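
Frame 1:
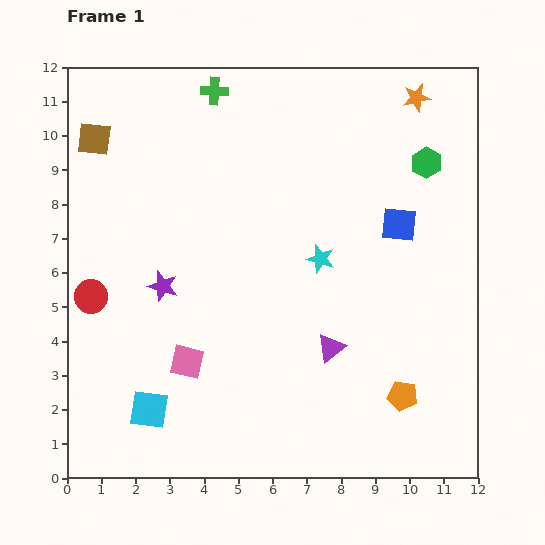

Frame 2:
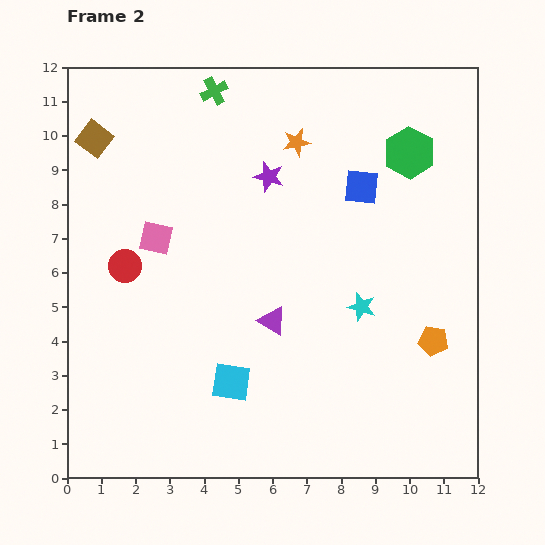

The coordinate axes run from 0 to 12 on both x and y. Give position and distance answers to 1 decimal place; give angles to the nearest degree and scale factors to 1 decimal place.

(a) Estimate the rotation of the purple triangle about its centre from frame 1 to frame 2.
52° counter-clockwise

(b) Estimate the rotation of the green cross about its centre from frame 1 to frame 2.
30° counter-clockwise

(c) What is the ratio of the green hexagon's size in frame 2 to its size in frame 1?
1.7×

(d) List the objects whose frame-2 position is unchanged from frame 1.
the green cross, the brown square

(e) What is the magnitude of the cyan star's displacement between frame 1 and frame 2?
1.8

The cyan star moved from (7.4, 6.4) to (8.6, 5.0), a distance of √(1.2² + 1.4²) ≈ 1.8.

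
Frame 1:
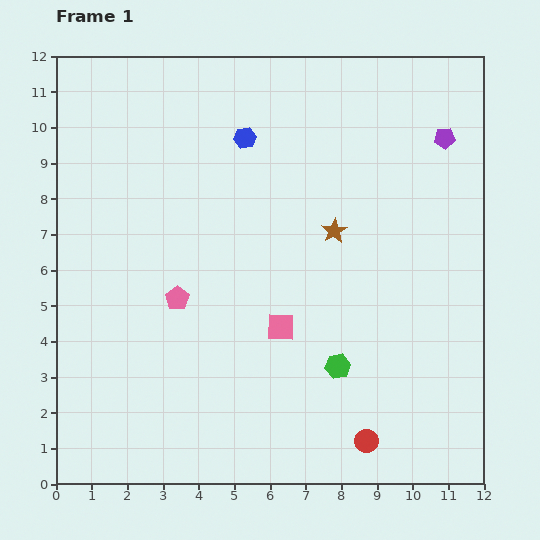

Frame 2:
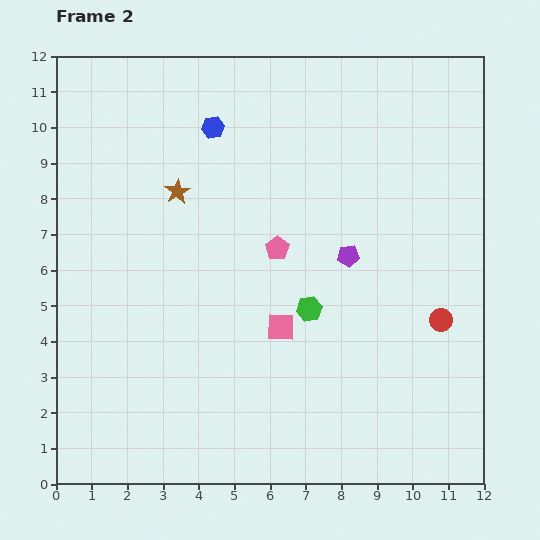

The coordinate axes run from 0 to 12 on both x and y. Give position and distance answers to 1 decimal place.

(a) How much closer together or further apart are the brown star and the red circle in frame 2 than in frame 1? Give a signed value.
+2.2

Distance in frame 1: 6.0. Distance in frame 2: 8.2.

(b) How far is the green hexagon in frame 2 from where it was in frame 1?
1.8

The green hexagon moved from (7.9, 3.3) to (7.1, 4.9), a distance of √(0.8² + 1.6²) ≈ 1.8.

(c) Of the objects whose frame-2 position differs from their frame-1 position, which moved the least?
the blue hexagon

(moved 0.9)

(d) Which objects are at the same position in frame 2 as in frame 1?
the pink square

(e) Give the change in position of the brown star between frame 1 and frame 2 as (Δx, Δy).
(-4.4, 1.1)

The brown star was at (7.8, 7.1) in frame 1 and (3.4, 8.2) in frame 2.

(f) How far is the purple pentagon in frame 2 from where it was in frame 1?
4.3

The purple pentagon moved from (10.9, 9.7) to (8.2, 6.4), a distance of √(2.7² + 3.3²) ≈ 4.3.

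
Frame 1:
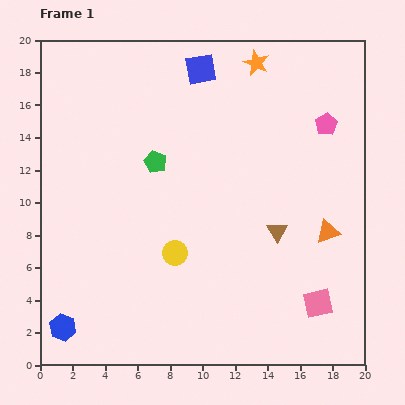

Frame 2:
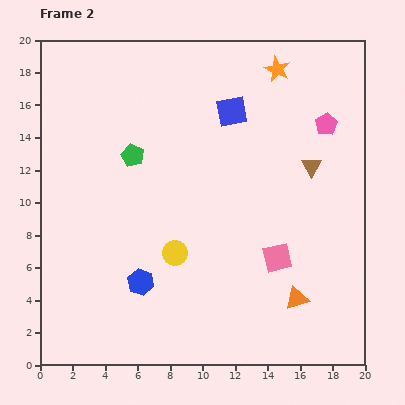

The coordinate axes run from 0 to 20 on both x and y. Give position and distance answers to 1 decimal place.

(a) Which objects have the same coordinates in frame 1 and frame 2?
the yellow circle, the pink pentagon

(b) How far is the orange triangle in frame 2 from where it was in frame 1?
4.5

The orange triangle moved from (17.7, 8.2) to (15.8, 4.1), a distance of √(1.9² + 4.1²) ≈ 4.5.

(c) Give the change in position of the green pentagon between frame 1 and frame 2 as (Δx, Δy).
(-1.4, 0.4)

The green pentagon was at (7.1, 12.5) in frame 1 and (5.7, 12.9) in frame 2.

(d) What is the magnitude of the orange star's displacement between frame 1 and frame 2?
1.4

The orange star moved from (13.3, 18.6) to (14.6, 18.2), a distance of √(1.3² + 0.4²) ≈ 1.4.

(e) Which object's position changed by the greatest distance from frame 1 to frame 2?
the blue hexagon

(moved 5.6; next 4.5)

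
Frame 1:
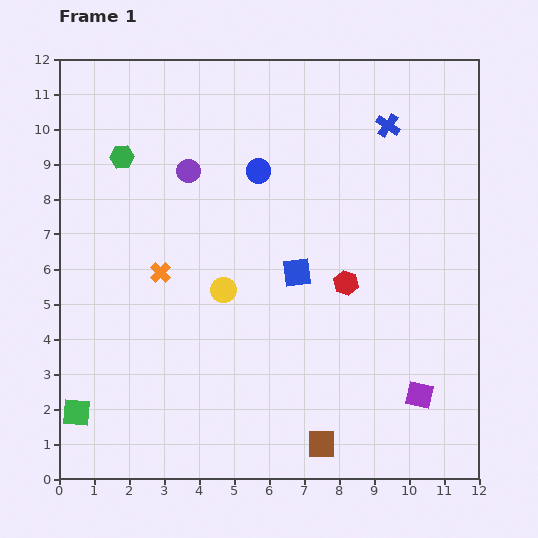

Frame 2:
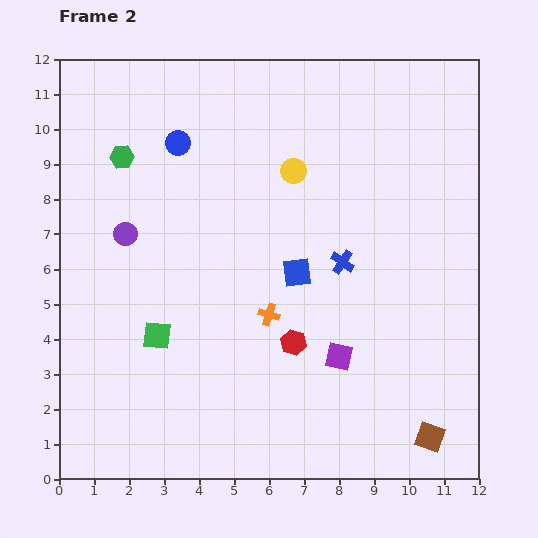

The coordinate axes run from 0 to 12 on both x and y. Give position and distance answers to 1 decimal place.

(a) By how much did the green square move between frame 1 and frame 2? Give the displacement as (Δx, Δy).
(2.3, 2.2)

The green square was at (0.5, 1.9) in frame 1 and (2.8, 4.1) in frame 2.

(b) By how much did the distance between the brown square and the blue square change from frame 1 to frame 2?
+1.1

Distance in frame 1: 4.9. Distance in frame 2: 6.0.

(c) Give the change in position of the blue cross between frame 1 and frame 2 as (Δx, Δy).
(-1.3, -3.9)

The blue cross was at (9.4, 10.1) in frame 1 and (8.1, 6.2) in frame 2.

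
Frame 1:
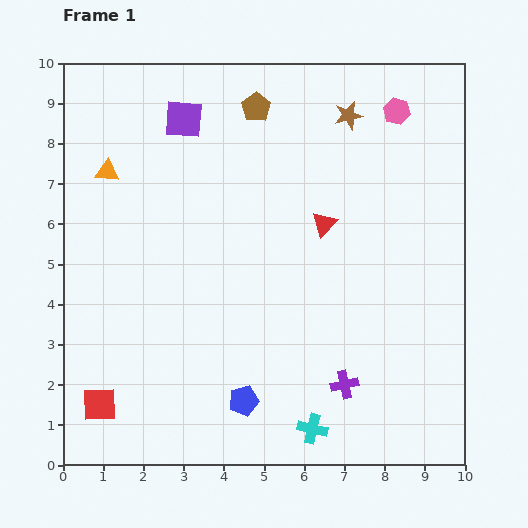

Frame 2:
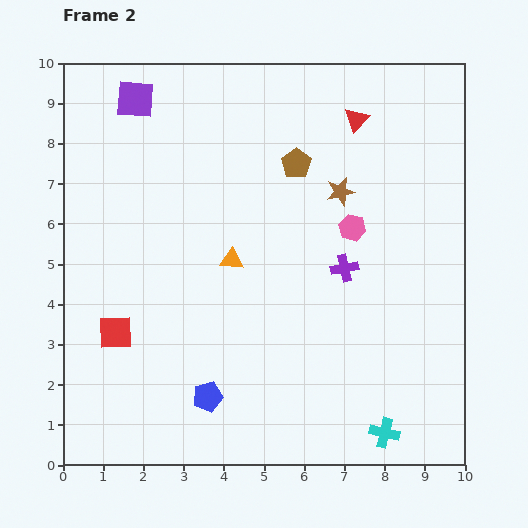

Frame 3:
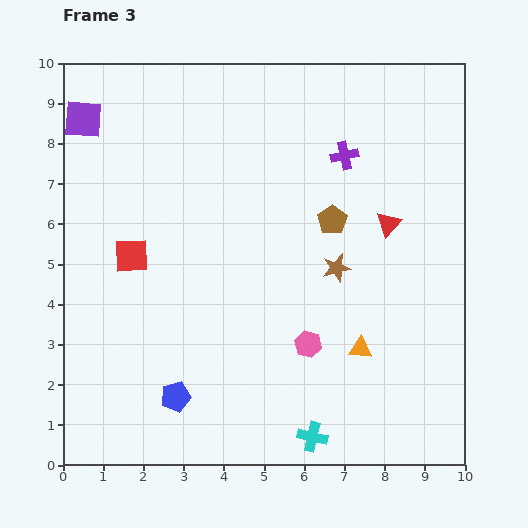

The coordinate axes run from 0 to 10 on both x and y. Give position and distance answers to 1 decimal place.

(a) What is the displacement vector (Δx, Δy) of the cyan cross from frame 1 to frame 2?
(1.8, -0.1)

The cyan cross was at (6.2, 0.9) in frame 1 and (8.0, 0.8) in frame 2.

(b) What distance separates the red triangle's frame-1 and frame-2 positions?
2.7

The red triangle moved from (6.5, 6.0) to (7.3, 8.6), a distance of √(0.8² + 2.6²) ≈ 2.7.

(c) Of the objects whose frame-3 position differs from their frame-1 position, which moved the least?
the cyan cross

(moved 0.2)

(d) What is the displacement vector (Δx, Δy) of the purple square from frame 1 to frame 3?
(-2.5, 0.0)

The purple square was at (3.0, 8.6) in frame 1 and (0.5, 8.6) in frame 3.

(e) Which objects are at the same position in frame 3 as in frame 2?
none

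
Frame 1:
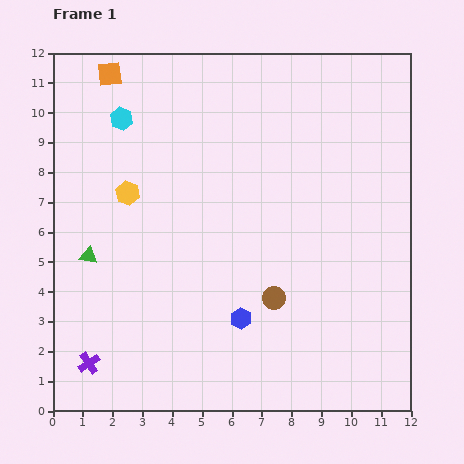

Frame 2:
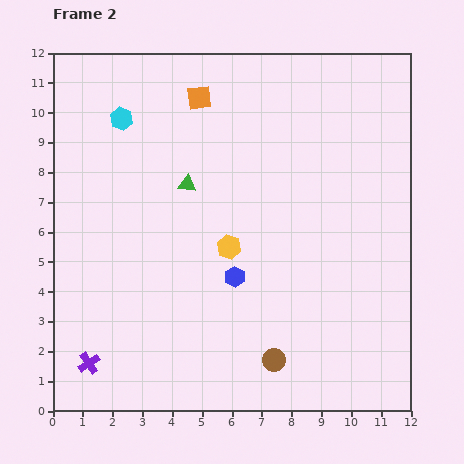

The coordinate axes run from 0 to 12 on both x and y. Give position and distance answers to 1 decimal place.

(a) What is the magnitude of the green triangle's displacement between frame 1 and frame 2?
4.1

The green triangle moved from (1.2, 5.2) to (4.5, 7.6), a distance of √(3.3² + 2.4²) ≈ 4.1.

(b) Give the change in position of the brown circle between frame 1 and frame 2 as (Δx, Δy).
(0.0, -2.1)

The brown circle was at (7.4, 3.8) in frame 1 and (7.4, 1.7) in frame 2.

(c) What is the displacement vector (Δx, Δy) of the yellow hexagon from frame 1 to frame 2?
(3.4, -1.8)

The yellow hexagon was at (2.5, 7.3) in frame 1 and (5.9, 5.5) in frame 2.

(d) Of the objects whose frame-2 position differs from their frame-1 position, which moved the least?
the blue hexagon

(moved 1.4)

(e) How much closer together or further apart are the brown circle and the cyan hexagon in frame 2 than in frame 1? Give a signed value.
+1.7

Distance in frame 1: 7.9. Distance in frame 2: 9.6.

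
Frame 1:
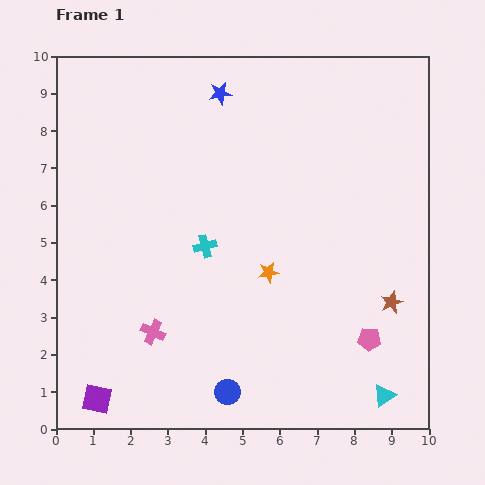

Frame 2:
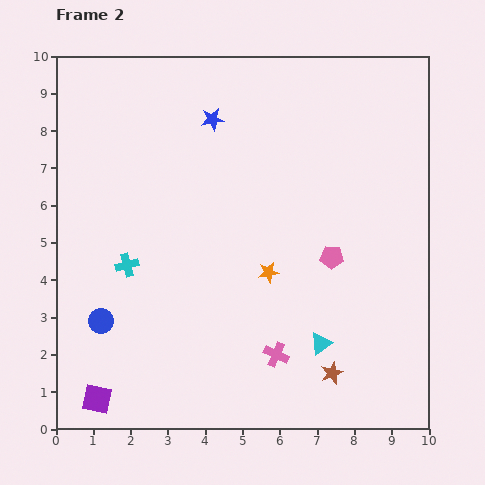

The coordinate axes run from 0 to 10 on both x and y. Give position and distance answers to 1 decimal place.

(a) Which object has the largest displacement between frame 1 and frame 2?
the blue circle

(moved 3.9; next 3.4)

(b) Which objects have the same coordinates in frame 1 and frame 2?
the orange star, the purple square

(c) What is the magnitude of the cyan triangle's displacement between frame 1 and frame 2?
2.2

The cyan triangle moved from (8.8, 0.9) to (7.1, 2.3), a distance of √(1.7² + 1.4²) ≈ 2.2.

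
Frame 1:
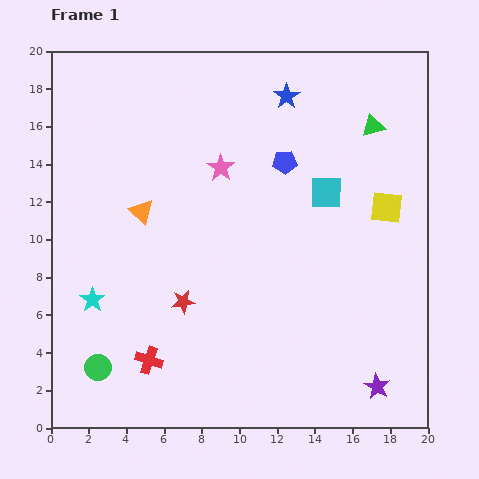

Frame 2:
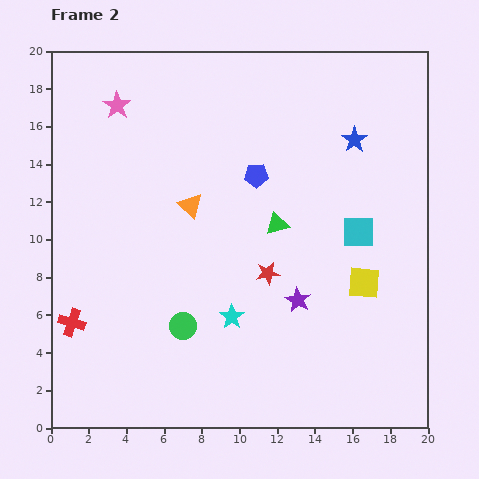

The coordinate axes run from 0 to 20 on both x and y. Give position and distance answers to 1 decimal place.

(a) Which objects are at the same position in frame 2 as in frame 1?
none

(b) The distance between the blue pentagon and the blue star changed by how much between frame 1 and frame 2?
+2.0

Distance in frame 1: 3.5. Distance in frame 2: 5.5.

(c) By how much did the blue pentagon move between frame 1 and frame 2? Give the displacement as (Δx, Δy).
(-1.5, -0.7)

The blue pentagon was at (12.4, 14.1) in frame 1 and (10.9, 13.4) in frame 2.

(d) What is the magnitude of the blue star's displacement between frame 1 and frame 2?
4.3

The blue star moved from (12.5, 17.6) to (16.1, 15.3), a distance of √(3.6² + 2.3²) ≈ 4.3.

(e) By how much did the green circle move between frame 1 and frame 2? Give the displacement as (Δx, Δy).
(4.5, 2.2)

The green circle was at (2.5, 3.2) in frame 1 and (7.0, 5.4) in frame 2.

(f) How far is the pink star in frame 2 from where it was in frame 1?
6.4

The pink star moved from (9.0, 13.8) to (3.5, 17.1), a distance of √(5.5² + 3.3²) ≈ 6.4.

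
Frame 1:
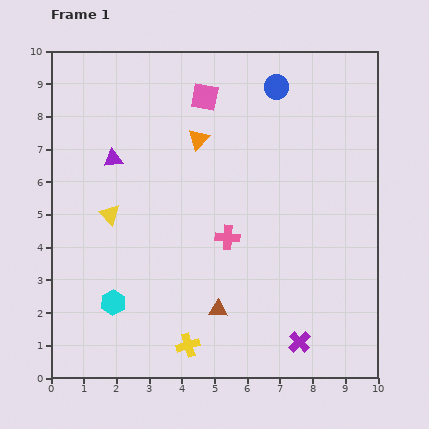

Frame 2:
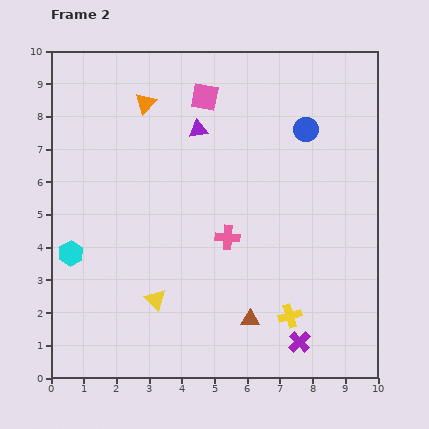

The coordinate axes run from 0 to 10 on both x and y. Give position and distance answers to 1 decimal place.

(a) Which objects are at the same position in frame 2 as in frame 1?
the purple cross, the pink cross, the pink square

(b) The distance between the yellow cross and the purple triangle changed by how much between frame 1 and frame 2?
+0.3

Distance in frame 1: 6.1. Distance in frame 2: 6.4.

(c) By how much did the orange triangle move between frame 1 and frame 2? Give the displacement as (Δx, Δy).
(-1.6, 1.1)

The orange triangle was at (4.5, 7.3) in frame 1 and (2.9, 8.4) in frame 2.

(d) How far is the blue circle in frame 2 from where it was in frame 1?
1.6

The blue circle moved from (6.9, 8.9) to (7.8, 7.6), a distance of √(0.9² + 1.3²) ≈ 1.6.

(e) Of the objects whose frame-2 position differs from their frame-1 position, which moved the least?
the brown triangle

(moved 1.0)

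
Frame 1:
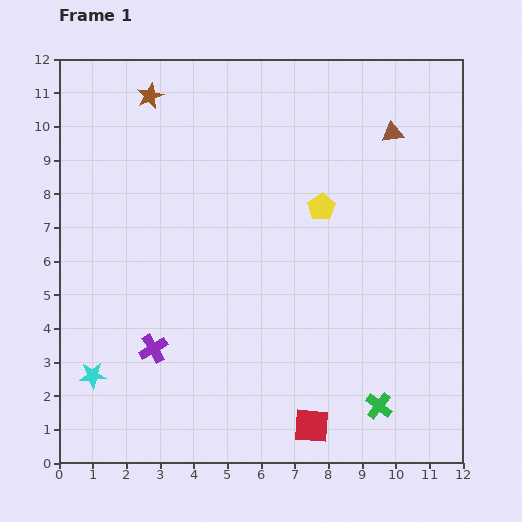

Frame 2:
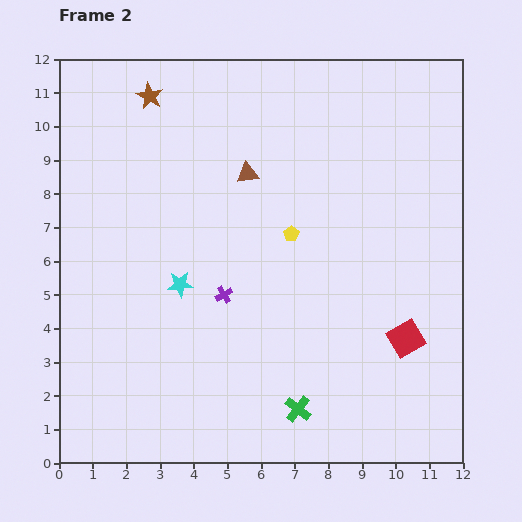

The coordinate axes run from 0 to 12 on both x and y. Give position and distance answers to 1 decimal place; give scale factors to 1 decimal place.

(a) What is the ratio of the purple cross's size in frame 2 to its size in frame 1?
0.6×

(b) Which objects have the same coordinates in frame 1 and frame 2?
the brown star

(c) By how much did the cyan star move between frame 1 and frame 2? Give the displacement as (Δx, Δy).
(2.6, 2.7)

The cyan star was at (1.0, 2.6) in frame 1 and (3.6, 5.3) in frame 2.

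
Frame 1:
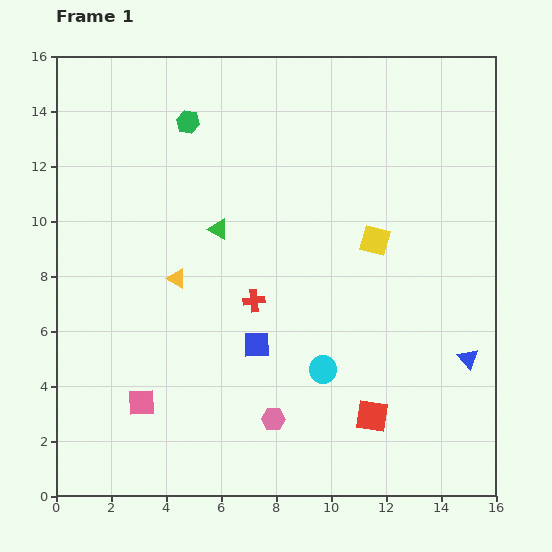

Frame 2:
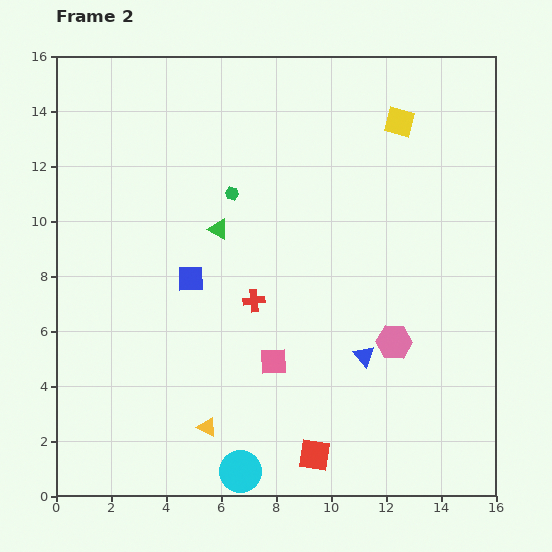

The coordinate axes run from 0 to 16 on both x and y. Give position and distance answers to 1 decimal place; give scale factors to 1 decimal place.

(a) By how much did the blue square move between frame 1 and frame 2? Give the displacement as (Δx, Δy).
(-2.4, 2.4)

The blue square was at (7.3, 5.5) in frame 1 and (4.9, 7.9) in frame 2.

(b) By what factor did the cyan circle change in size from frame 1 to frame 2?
1.5×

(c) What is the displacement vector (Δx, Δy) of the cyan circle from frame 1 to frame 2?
(-3.0, -3.7)

The cyan circle was at (9.7, 4.6) in frame 1 and (6.7, 0.9) in frame 2.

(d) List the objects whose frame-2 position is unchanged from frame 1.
the red cross, the green triangle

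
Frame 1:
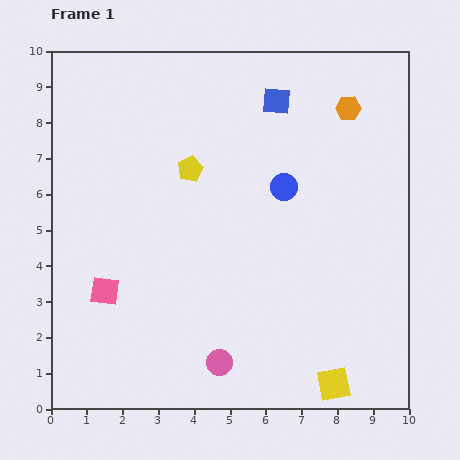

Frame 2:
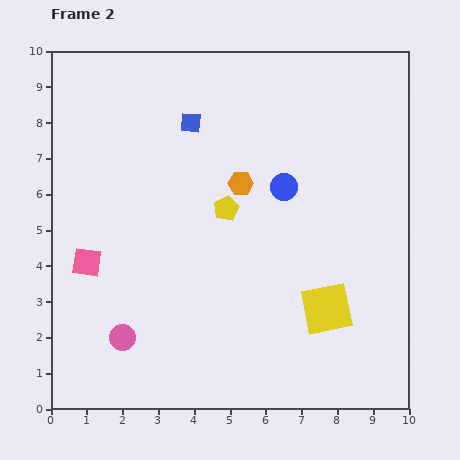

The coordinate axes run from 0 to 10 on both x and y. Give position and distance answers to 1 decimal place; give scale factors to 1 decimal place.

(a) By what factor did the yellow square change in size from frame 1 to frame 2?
1.5×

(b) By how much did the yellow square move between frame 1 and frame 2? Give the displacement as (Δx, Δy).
(-0.2, 2.1)

The yellow square was at (7.9, 0.7) in frame 1 and (7.7, 2.8) in frame 2.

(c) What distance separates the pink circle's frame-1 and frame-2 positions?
2.8

The pink circle moved from (4.7, 1.3) to (2.0, 2.0), a distance of √(2.7² + 0.7²) ≈ 2.8.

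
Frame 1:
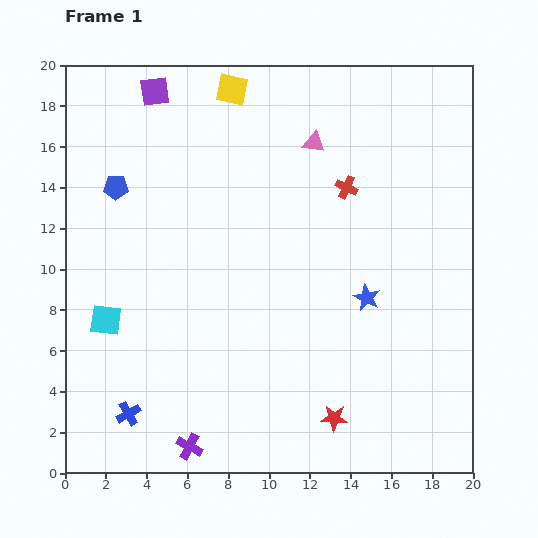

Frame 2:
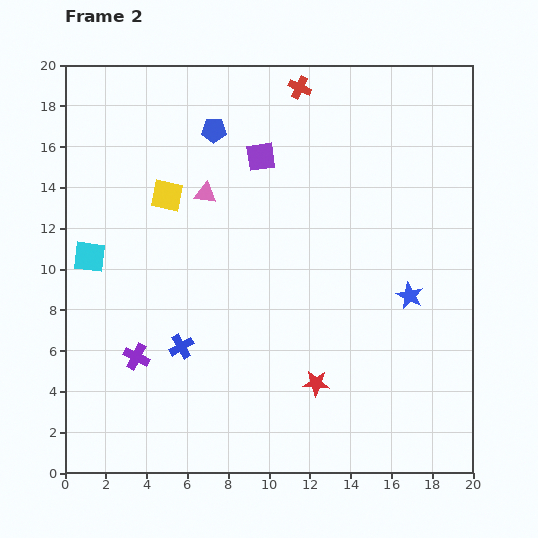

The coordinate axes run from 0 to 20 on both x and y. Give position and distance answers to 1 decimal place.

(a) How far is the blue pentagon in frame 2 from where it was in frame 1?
5.6

The blue pentagon moved from (2.5, 14.0) to (7.3, 16.8), a distance of √(4.8² + 2.8²) ≈ 5.6.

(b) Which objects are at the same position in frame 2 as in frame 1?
none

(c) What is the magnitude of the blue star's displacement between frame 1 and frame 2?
2.1

The blue star moved from (14.8, 8.6) to (16.9, 8.7), a distance of √(2.1² + 0.1²) ≈ 2.1.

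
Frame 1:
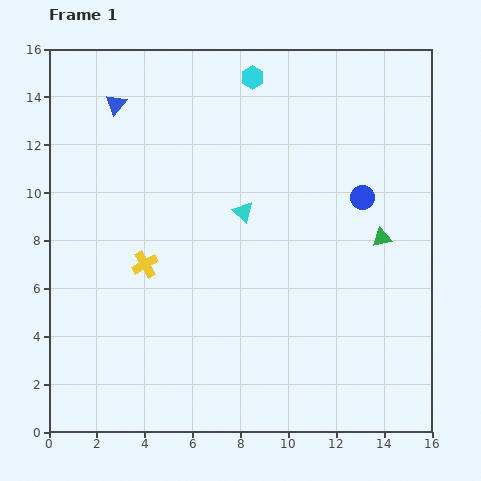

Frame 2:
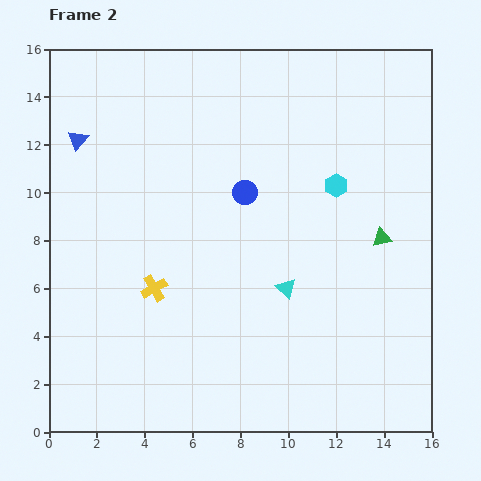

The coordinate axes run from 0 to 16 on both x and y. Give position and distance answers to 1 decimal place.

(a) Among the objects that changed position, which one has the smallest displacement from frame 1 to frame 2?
the yellow cross

(moved 1.1)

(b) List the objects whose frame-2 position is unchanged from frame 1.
the green triangle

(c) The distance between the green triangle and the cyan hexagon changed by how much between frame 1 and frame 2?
-5.7

Distance in frame 1: 8.6. Distance in frame 2: 2.9.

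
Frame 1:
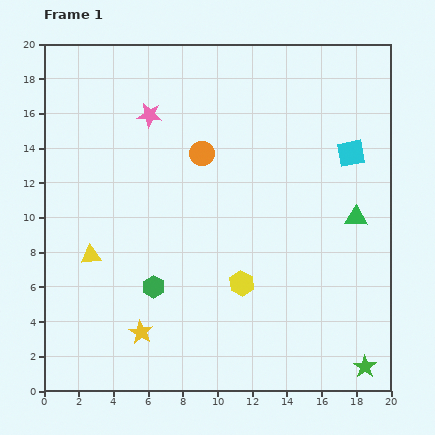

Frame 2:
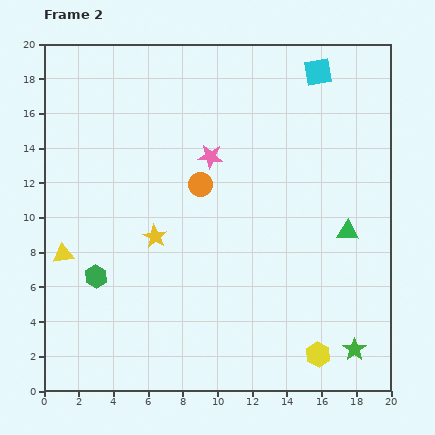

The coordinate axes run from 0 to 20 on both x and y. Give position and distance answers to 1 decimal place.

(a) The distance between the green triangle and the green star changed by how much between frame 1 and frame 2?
-1.8

Distance in frame 1: 8.6. Distance in frame 2: 6.8.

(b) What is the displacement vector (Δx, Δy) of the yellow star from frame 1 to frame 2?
(0.8, 5.5)

The yellow star was at (5.6, 3.4) in frame 1 and (6.4, 8.9) in frame 2.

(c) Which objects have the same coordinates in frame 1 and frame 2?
none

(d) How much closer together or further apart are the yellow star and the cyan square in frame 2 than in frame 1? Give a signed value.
-2.5

Distance in frame 1: 15.9. Distance in frame 2: 13.4.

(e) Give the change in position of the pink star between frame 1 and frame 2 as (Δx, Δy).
(3.5, -2.4)

The pink star was at (6.1, 15.9) in frame 1 and (9.6, 13.5) in frame 2.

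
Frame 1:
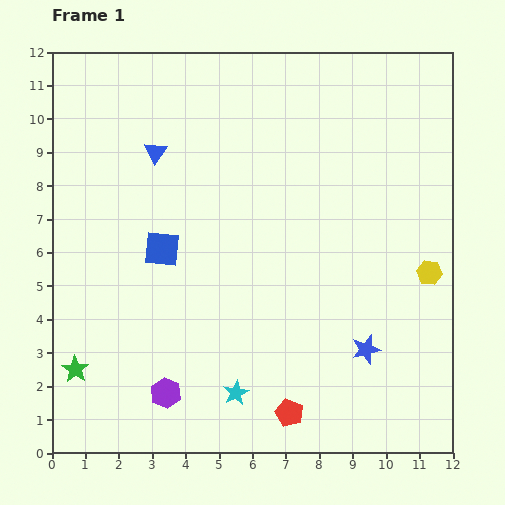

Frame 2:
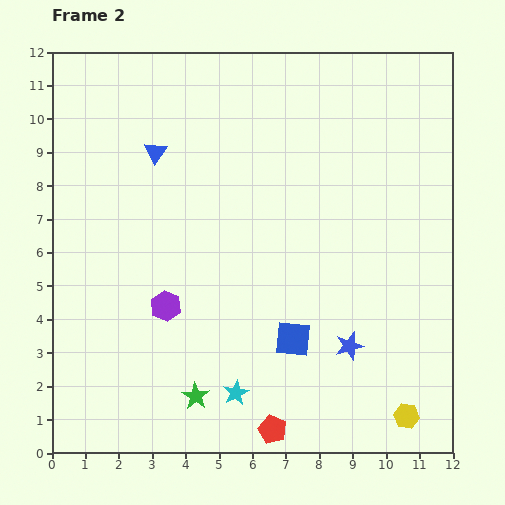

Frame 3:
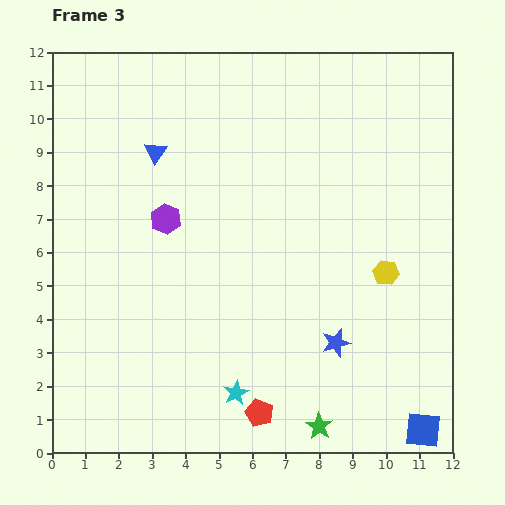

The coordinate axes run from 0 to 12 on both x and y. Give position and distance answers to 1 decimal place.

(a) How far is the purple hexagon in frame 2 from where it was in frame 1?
2.6

The purple hexagon moved from (3.4, 1.8) to (3.4, 4.4), a distance of √(0.0² + 2.6²) ≈ 2.6.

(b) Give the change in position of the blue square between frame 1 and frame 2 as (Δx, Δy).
(3.9, -2.7)

The blue square was at (3.3, 6.1) in frame 1 and (7.2, 3.4) in frame 2.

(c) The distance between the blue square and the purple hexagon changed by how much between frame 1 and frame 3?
+5.6

Distance in frame 1: 4.3. Distance in frame 3: 9.9.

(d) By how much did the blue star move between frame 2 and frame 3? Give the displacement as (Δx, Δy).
(-0.4, 0.1)

The blue star was at (8.9, 3.2) in frame 2 and (8.5, 3.3) in frame 3.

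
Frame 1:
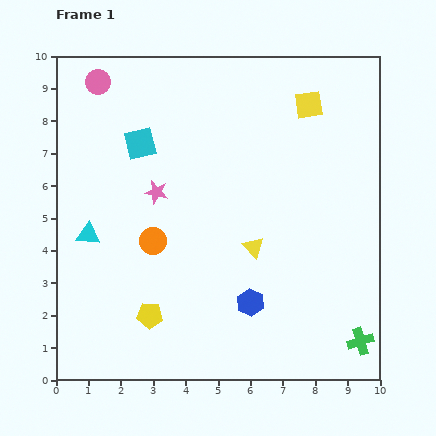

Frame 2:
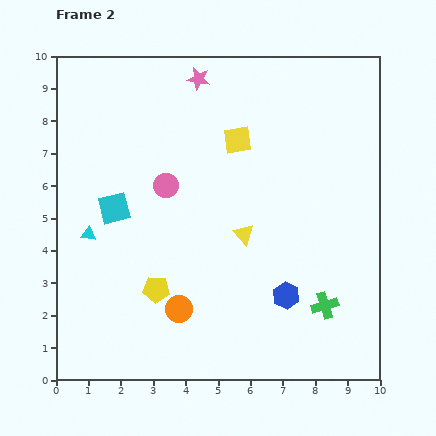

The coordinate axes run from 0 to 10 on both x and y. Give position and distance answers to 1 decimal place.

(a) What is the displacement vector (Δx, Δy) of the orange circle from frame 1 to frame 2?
(0.8, -2.1)

The orange circle was at (3.0, 4.3) in frame 1 and (3.8, 2.2) in frame 2.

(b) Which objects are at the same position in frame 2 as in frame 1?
the cyan triangle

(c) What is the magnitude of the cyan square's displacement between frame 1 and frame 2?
2.2

The cyan square moved from (2.6, 7.3) to (1.8, 5.3), a distance of √(0.8² + 2.0²) ≈ 2.2.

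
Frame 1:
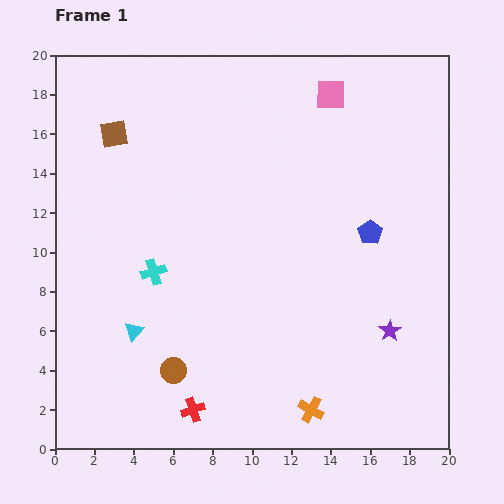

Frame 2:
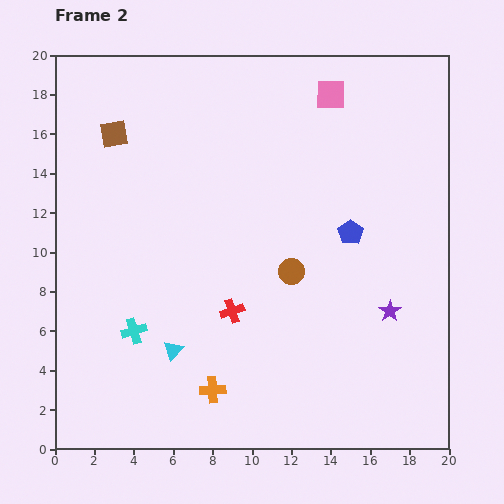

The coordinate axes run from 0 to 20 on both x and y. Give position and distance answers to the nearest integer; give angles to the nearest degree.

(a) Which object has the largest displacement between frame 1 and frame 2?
the brown circle

(moved 8; next 5)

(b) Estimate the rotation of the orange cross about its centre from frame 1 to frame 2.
32° counter-clockwise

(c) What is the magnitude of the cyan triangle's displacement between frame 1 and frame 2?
2

The cyan triangle moved from (4, 6) to (6, 5), a distance of √(2² + 1²) ≈ 2.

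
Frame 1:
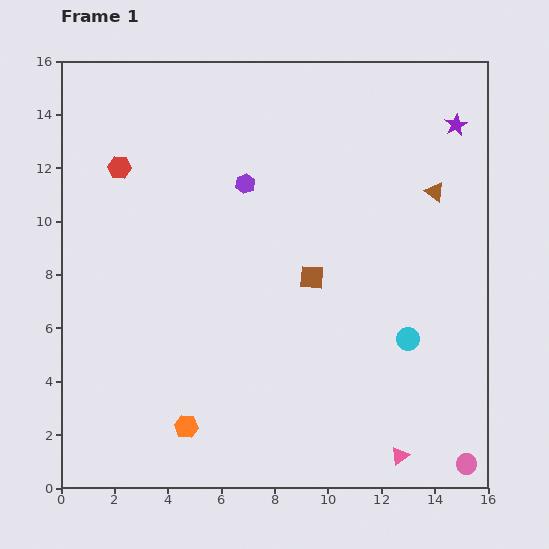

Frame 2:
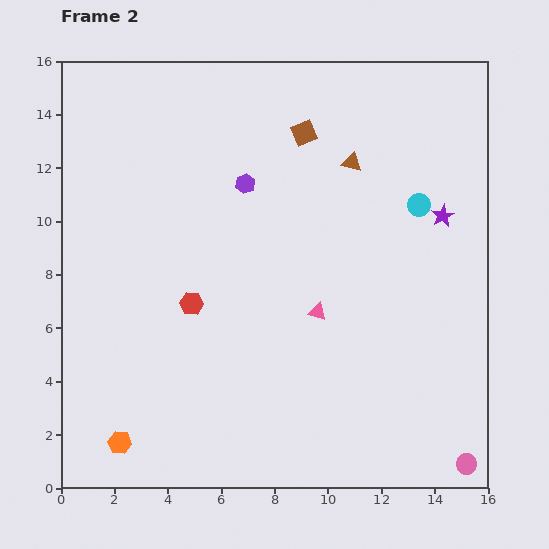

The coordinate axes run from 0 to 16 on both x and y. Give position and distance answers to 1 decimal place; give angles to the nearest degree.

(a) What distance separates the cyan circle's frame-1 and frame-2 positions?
5.0

The cyan circle moved from (13.0, 5.6) to (13.4, 10.6), a distance of √(0.4² + 5.0²) ≈ 5.0.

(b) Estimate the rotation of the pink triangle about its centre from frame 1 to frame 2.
52° clockwise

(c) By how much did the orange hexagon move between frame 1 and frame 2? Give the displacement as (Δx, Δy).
(-2.5, -0.6)

The orange hexagon was at (4.7, 2.3) in frame 1 and (2.2, 1.7) in frame 2.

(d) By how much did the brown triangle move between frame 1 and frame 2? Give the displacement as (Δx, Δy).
(-3.1, 1.1)

The brown triangle was at (14.0, 11.1) in frame 1 and (10.9, 12.2) in frame 2.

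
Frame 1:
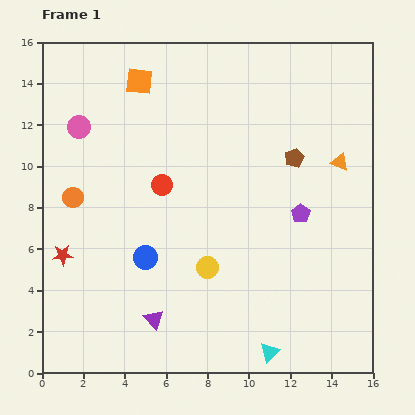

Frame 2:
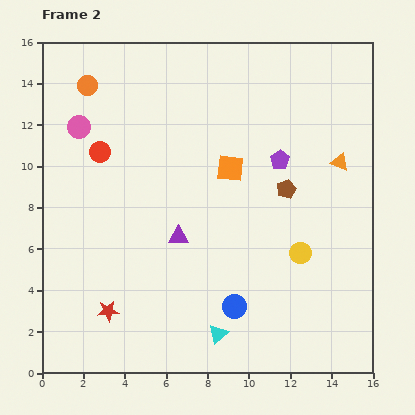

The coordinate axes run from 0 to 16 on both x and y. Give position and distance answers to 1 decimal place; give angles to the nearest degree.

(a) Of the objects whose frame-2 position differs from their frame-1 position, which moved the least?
the brown pentagon

(moved 1.6)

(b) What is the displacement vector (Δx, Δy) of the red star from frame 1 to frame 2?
(2.2, -2.7)

The red star was at (1.0, 5.7) in frame 1 and (3.2, 3.0) in frame 2.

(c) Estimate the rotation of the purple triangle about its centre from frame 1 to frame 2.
47° counter-clockwise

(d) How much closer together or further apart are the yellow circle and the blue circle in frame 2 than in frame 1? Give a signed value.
+1.1

Distance in frame 1: 3.0. Distance in frame 2: 4.1.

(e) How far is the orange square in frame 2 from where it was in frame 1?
6.1

The orange square moved from (4.7, 14.1) to (9.1, 9.9), a distance of √(4.4² + 4.2²) ≈ 6.1.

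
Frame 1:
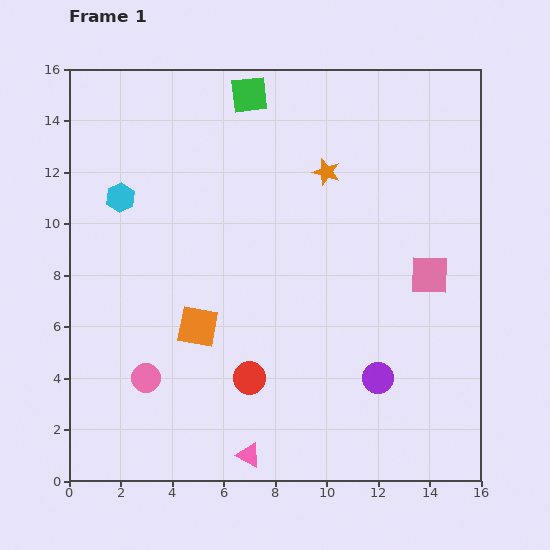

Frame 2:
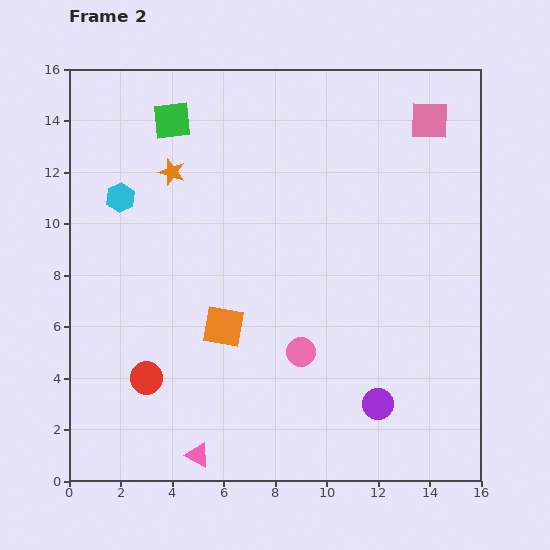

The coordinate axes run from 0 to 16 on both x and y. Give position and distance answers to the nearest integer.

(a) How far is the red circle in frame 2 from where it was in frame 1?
4

The red circle moved from (7, 4) to (3, 4), a distance of √(4² + 0²) ≈ 4.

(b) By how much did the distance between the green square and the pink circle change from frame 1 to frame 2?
-2

Distance in frame 1: 12. Distance in frame 2: 10.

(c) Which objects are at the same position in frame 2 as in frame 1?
the cyan hexagon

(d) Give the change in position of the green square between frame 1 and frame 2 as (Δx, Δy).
(-3, -1)

The green square was at (7, 15) in frame 1 and (4, 14) in frame 2.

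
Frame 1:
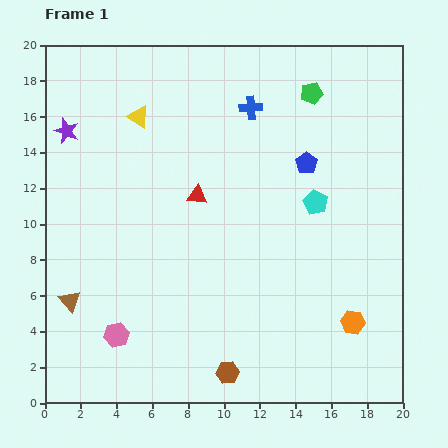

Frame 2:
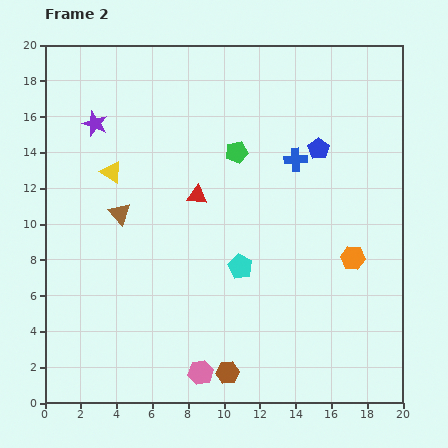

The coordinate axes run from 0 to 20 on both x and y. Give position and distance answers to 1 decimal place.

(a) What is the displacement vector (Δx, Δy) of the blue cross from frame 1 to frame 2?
(2.5, -2.9)

The blue cross was at (11.5, 16.5) in frame 1 and (14.0, 13.6) in frame 2.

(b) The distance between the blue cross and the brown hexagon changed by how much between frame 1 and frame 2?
-2.4

Distance in frame 1: 14.9. Distance in frame 2: 12.5.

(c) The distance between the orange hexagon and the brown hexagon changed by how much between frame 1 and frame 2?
+2.0

Distance in frame 1: 7.5. Distance in frame 2: 9.5.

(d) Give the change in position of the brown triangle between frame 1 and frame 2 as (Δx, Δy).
(2.8, 4.9)

The brown triangle was at (1.4, 5.7) in frame 1 and (4.2, 10.6) in frame 2.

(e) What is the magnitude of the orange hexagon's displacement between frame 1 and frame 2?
3.6

The orange hexagon moved from (17.2, 4.5) to (17.2, 8.1), a distance of √(0.0² + 3.6²) ≈ 3.6.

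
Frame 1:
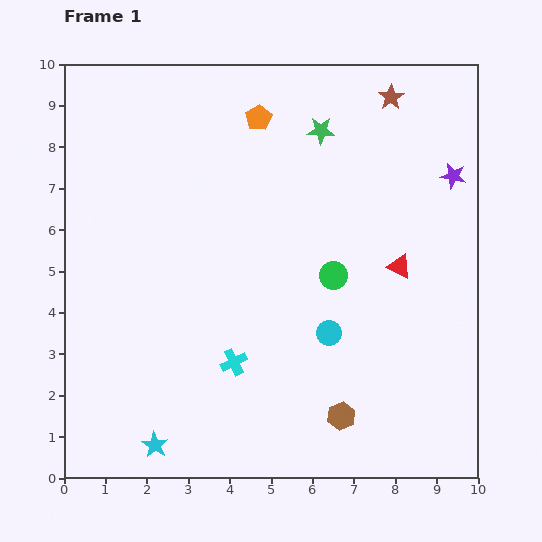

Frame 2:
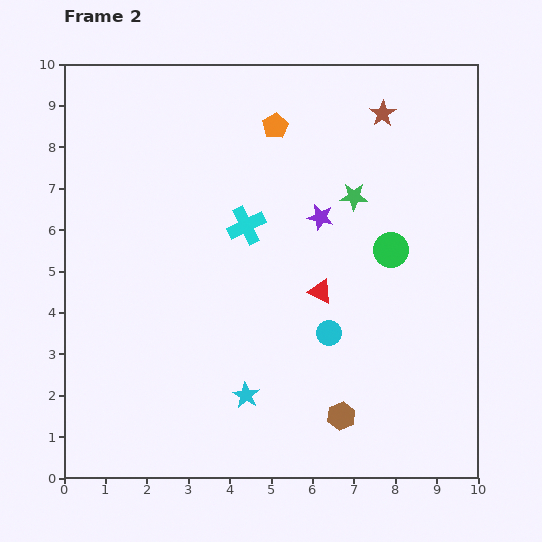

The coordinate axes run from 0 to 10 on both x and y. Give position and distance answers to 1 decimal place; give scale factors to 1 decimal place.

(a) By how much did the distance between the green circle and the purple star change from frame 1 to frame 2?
-1.9

Distance in frame 1: 3.8. Distance in frame 2: 1.9.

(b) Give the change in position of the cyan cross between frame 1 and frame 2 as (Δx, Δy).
(0.3, 3.3)

The cyan cross was at (4.1, 2.8) in frame 1 and (4.4, 6.1) in frame 2.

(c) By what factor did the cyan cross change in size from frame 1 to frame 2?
1.4×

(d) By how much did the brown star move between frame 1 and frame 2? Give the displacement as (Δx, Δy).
(-0.2, -0.4)

The brown star was at (7.9, 9.2) in frame 1 and (7.7, 8.8) in frame 2.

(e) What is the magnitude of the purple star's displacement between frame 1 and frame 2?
3.4

The purple star moved from (9.4, 7.3) to (6.2, 6.3), a distance of √(3.2² + 1.0²) ≈ 3.4.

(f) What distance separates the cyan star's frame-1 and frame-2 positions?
2.5

The cyan star moved from (2.2, 0.8) to (4.4, 2.0), a distance of √(2.2² + 1.2²) ≈ 2.5.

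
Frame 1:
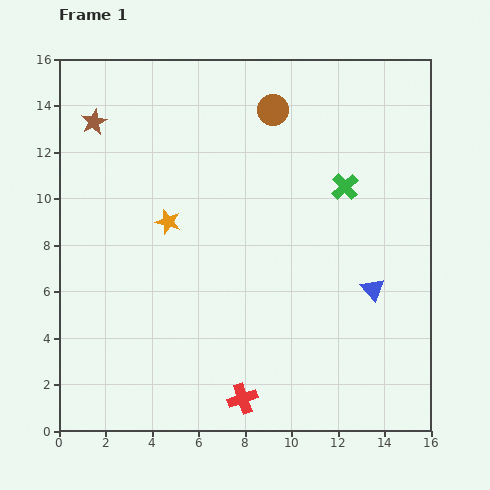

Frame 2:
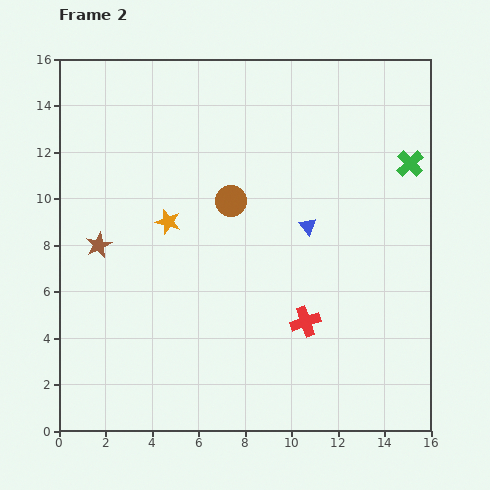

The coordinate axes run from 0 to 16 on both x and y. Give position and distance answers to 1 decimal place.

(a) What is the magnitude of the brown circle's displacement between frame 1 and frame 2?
4.3

The brown circle moved from (9.2, 13.8) to (7.4, 9.9), a distance of √(1.8² + 3.9²) ≈ 4.3.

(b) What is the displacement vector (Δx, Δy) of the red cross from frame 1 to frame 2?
(2.7, 3.3)

The red cross was at (7.9, 1.4) in frame 1 and (10.6, 4.7) in frame 2.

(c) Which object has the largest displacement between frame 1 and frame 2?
the brown star

(moved 5.3; next 4.3)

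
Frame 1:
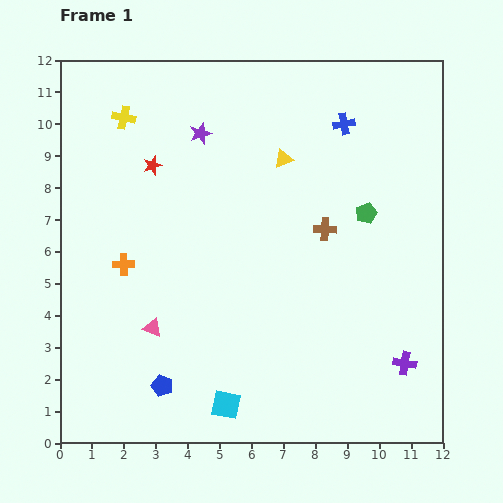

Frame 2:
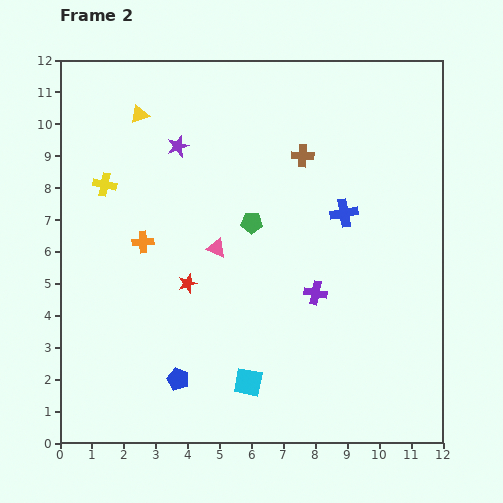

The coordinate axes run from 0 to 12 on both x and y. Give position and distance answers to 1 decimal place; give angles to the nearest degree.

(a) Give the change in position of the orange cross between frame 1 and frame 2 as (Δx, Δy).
(0.6, 0.7)

The orange cross was at (2.0, 5.6) in frame 1 and (2.6, 6.3) in frame 2.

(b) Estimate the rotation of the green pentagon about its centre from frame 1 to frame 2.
23° clockwise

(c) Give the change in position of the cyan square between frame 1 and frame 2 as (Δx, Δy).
(0.7, 0.7)

The cyan square was at (5.2, 1.2) in frame 1 and (5.9, 1.9) in frame 2.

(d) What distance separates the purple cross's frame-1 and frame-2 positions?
3.6

The purple cross moved from (10.8, 2.5) to (8.0, 4.7), a distance of √(2.8² + 2.2²) ≈ 3.6.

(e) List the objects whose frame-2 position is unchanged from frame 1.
none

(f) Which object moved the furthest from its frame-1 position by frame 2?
the yellow triangle

(moved 4.7; next 3.9)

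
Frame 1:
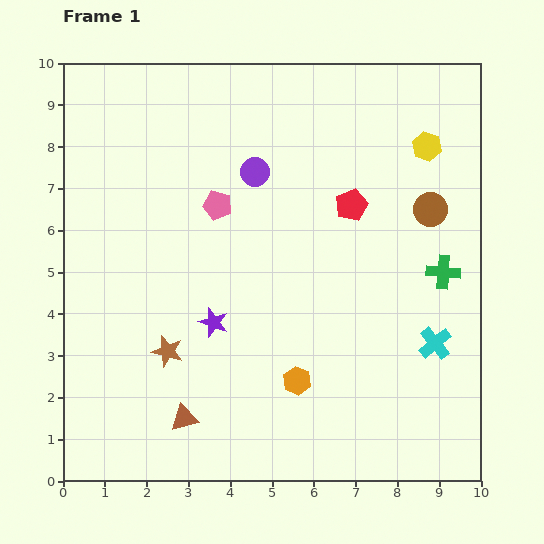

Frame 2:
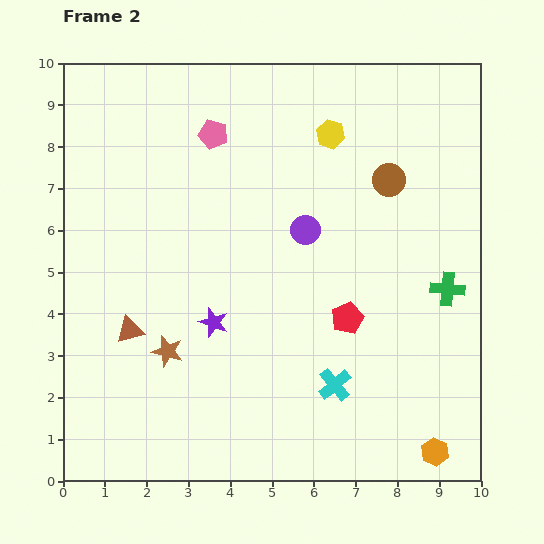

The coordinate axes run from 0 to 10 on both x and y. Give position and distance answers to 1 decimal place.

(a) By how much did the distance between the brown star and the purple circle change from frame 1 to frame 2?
-0.4

Distance in frame 1: 4.8. Distance in frame 2: 4.4.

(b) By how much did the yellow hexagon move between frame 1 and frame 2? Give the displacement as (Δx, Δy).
(-2.3, 0.3)

The yellow hexagon was at (8.7, 8.0) in frame 1 and (6.4, 8.3) in frame 2.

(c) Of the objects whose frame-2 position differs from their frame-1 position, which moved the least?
the green cross

(moved 0.4)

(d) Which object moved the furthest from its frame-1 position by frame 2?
the orange hexagon

(moved 3.7; next 2.7)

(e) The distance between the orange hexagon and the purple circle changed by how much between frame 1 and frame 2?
+1.0

Distance in frame 1: 5.1. Distance in frame 2: 6.1.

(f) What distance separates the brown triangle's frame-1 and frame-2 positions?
2.5

The brown triangle moved from (2.9, 1.5) to (1.6, 3.6), a distance of √(1.3² + 2.1²) ≈ 2.5.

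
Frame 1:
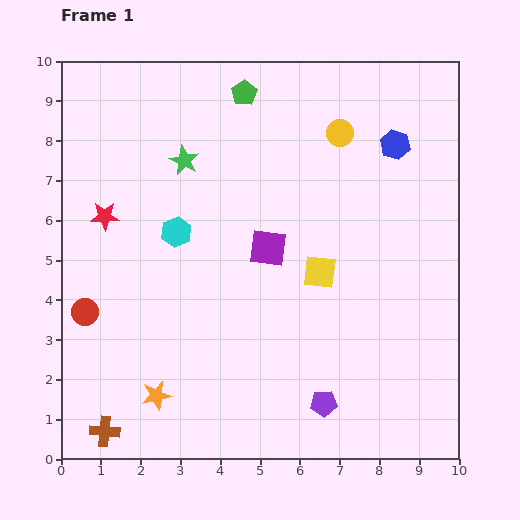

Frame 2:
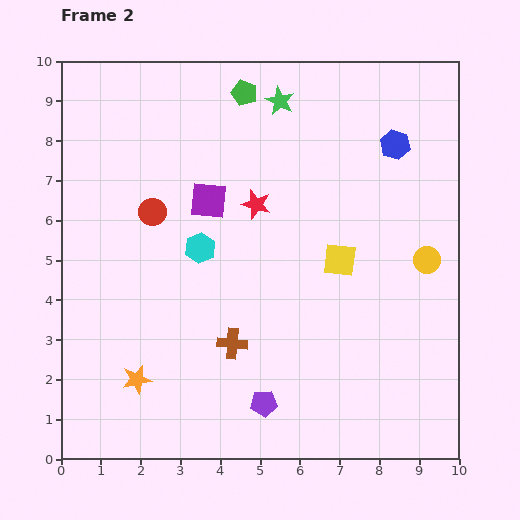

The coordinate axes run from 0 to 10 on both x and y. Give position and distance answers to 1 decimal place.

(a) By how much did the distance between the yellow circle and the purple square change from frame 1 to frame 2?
+2.3

Distance in frame 1: 3.4. Distance in frame 2: 5.7.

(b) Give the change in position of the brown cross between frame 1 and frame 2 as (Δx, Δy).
(3.2, 2.2)

The brown cross was at (1.1, 0.7) in frame 1 and (4.3, 2.9) in frame 2.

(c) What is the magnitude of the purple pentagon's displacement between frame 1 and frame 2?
1.5

The purple pentagon moved from (6.6, 1.4) to (5.1, 1.4), a distance of √(1.5² + 0.0²) ≈ 1.5.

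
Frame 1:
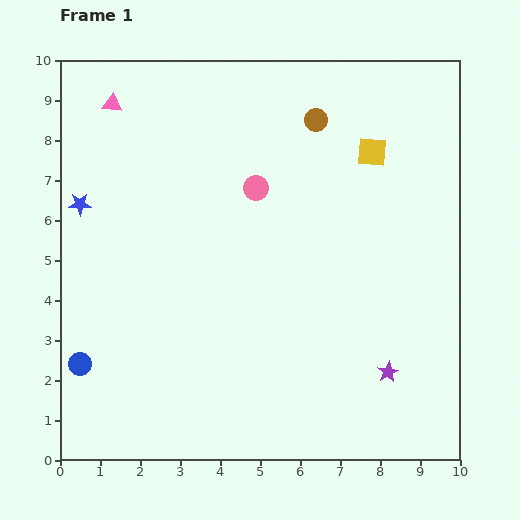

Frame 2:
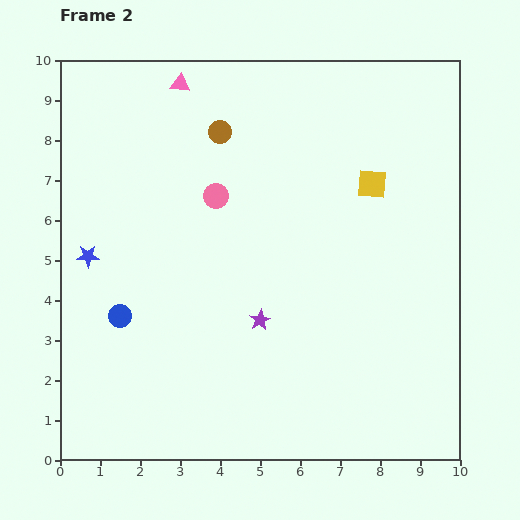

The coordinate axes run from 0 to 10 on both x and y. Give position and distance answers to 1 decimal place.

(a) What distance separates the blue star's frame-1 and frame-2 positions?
1.3

The blue star moved from (0.5, 6.4) to (0.7, 5.1), a distance of √(0.2² + 1.3²) ≈ 1.3.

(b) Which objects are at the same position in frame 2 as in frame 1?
none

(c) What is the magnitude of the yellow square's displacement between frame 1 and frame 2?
0.8

The yellow square moved from (7.8, 7.7) to (7.8, 6.9), a distance of √(0.0² + 0.8²) ≈ 0.8.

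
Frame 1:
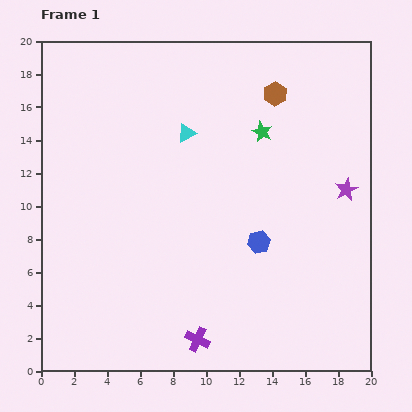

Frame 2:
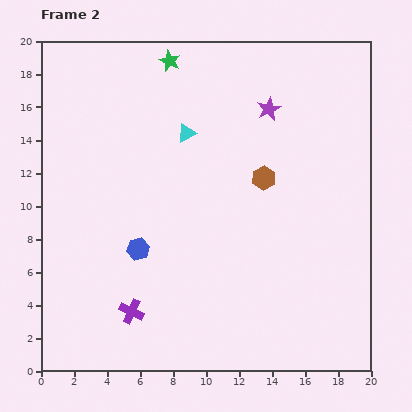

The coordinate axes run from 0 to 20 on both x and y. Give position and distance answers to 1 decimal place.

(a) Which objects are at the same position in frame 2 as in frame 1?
the cyan triangle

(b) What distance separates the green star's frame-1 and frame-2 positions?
7.1

The green star moved from (13.4, 14.5) to (7.8, 18.8), a distance of √(5.6² + 4.3²) ≈ 7.1.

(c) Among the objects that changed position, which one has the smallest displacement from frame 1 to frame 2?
the purple cross

(moved 4.3)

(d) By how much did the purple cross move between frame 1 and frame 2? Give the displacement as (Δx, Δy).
(-4.0, 1.7)

The purple cross was at (9.5, 1.9) in frame 1 and (5.5, 3.6) in frame 2.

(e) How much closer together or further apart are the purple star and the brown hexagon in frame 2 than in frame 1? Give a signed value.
-3.0

Distance in frame 1: 7.2. Distance in frame 2: 4.2.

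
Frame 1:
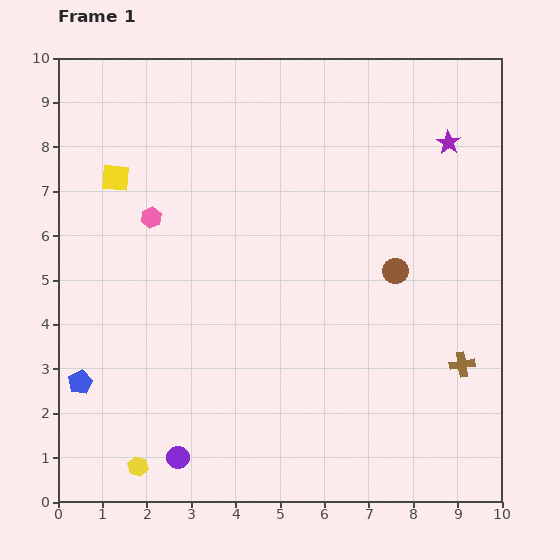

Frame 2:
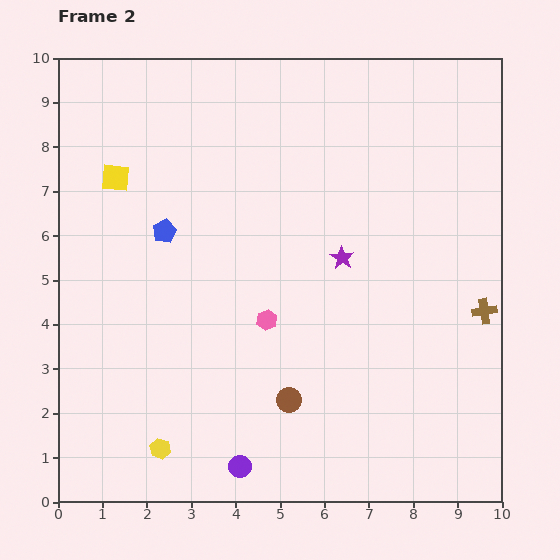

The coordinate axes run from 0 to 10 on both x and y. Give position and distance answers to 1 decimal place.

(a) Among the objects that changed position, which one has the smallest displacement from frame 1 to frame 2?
the yellow hexagon

(moved 0.6)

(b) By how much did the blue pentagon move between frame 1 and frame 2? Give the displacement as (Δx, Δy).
(1.9, 3.4)

The blue pentagon was at (0.5, 2.7) in frame 1 and (2.4, 6.1) in frame 2.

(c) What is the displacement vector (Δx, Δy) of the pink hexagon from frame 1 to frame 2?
(2.6, -2.3)

The pink hexagon was at (2.1, 6.4) in frame 1 and (4.7, 4.1) in frame 2.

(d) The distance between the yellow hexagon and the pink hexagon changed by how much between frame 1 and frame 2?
-1.8

Distance in frame 1: 5.6. Distance in frame 2: 3.8.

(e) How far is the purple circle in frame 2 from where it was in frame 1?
1.4

The purple circle moved from (2.7, 1.0) to (4.1, 0.8), a distance of √(1.4² + 0.2²) ≈ 1.4.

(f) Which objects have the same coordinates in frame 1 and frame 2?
the yellow square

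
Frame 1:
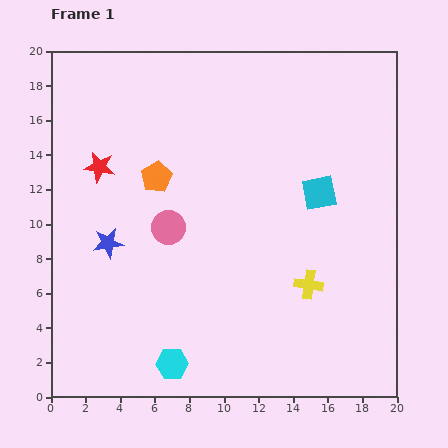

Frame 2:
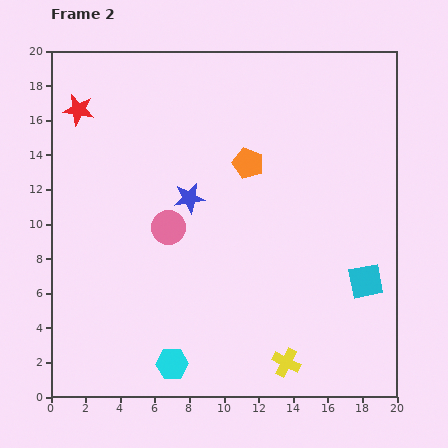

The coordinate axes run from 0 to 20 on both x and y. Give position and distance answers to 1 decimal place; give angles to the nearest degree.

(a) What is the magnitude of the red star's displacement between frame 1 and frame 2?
3.5

The red star moved from (2.8, 13.3) to (1.6, 16.6), a distance of √(1.2² + 3.3²) ≈ 3.5.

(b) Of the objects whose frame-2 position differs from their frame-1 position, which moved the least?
the red star

(moved 3.5)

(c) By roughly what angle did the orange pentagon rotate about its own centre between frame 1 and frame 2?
22° counter-clockwise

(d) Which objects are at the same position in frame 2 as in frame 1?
the cyan hexagon, the pink circle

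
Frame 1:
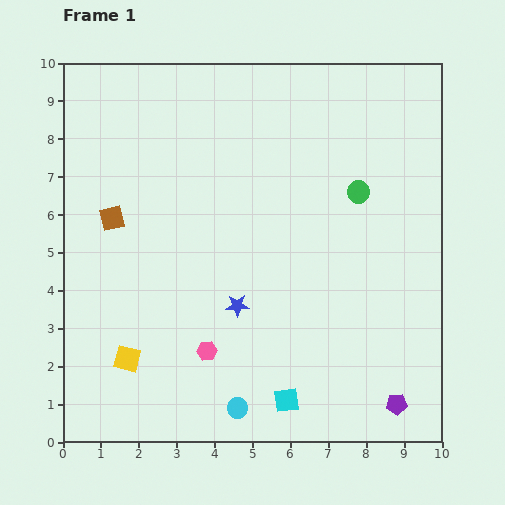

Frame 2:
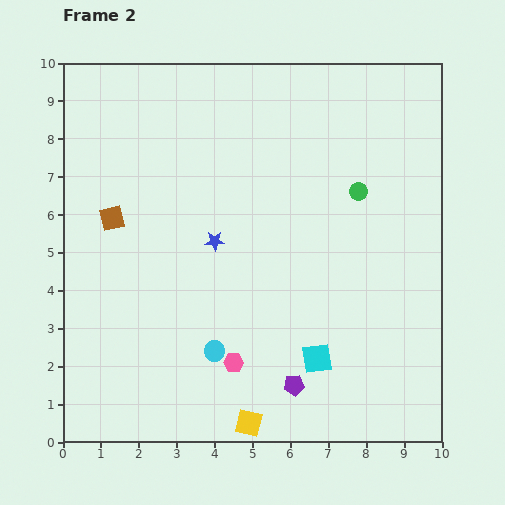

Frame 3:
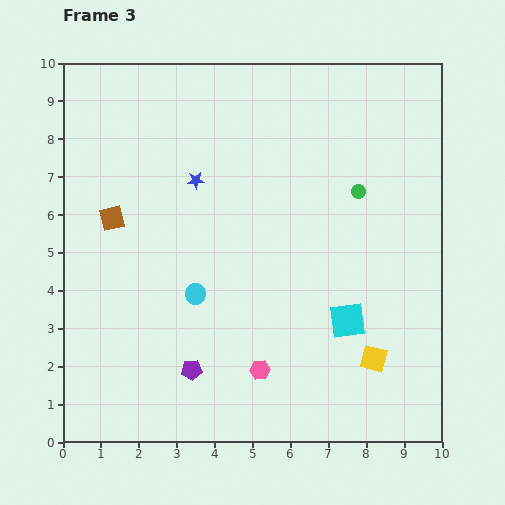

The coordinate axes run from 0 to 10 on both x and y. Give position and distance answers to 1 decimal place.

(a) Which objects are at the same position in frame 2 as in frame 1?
the green circle, the brown square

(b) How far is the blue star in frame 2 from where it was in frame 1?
1.8

The blue star moved from (4.6, 3.6) to (4.0, 5.3), a distance of √(0.6² + 1.7²) ≈ 1.8.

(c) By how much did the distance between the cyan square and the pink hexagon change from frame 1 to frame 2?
-0.3

Distance in frame 1: 2.5. Distance in frame 2: 2.2.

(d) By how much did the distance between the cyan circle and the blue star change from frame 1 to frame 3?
+0.3

Distance in frame 1: 2.7. Distance in frame 3: 3.0.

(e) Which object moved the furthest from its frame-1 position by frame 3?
the yellow square

(moved 6.5; next 5.5)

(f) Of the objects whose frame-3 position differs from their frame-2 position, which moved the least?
the pink hexagon

(moved 0.7)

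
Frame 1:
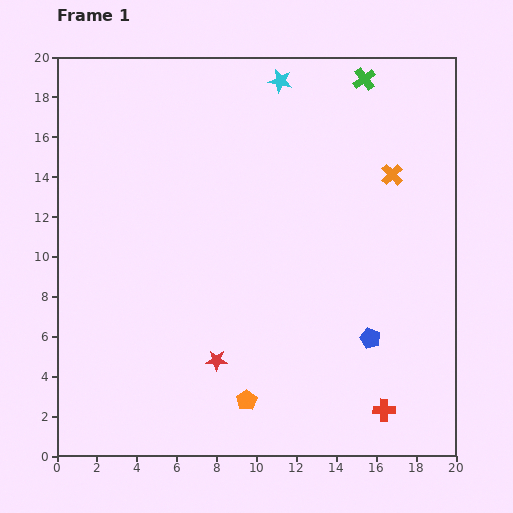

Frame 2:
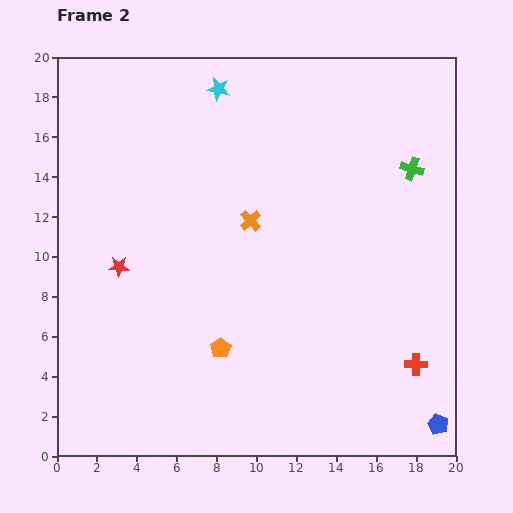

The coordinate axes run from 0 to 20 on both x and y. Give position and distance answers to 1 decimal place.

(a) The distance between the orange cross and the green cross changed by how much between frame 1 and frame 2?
+3.5

Distance in frame 1: 5.0. Distance in frame 2: 8.5.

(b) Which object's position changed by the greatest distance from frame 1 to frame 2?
the orange cross

(moved 7.5; next 6.8)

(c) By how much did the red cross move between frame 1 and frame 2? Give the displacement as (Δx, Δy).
(1.6, 2.3)

The red cross was at (16.4, 2.3) in frame 1 and (18.0, 4.6) in frame 2.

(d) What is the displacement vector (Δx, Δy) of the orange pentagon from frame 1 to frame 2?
(-1.3, 2.6)

The orange pentagon was at (9.5, 2.8) in frame 1 and (8.2, 5.4) in frame 2.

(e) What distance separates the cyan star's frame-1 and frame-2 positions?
3.1

The cyan star moved from (11.2, 18.8) to (8.1, 18.4), a distance of √(3.1² + 0.4²) ≈ 3.1.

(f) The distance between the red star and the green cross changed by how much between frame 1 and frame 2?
-0.4

Distance in frame 1: 15.9. Distance in frame 2: 15.5.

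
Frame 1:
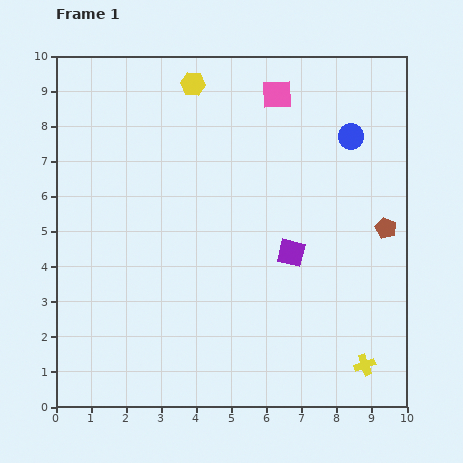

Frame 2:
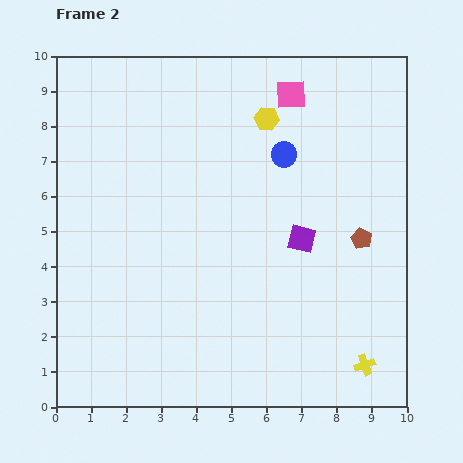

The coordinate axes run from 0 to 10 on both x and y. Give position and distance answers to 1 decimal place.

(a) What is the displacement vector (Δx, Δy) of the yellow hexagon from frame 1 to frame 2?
(2.1, -1.0)

The yellow hexagon was at (3.9, 9.2) in frame 1 and (6.0, 8.2) in frame 2.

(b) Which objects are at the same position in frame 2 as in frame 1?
the yellow cross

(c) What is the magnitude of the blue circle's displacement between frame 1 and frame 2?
2.0

The blue circle moved from (8.4, 7.7) to (6.5, 7.2), a distance of √(1.9² + 0.5²) ≈ 2.0.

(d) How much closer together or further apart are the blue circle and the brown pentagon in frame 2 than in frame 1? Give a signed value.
+0.5

Distance in frame 1: 2.8. Distance in frame 2: 3.3.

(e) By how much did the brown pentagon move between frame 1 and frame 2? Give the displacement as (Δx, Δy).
(-0.7, -0.3)

The brown pentagon was at (9.4, 5.1) in frame 1 and (8.7, 4.8) in frame 2.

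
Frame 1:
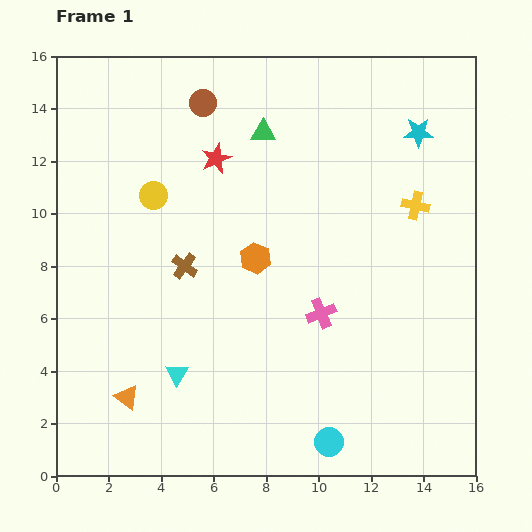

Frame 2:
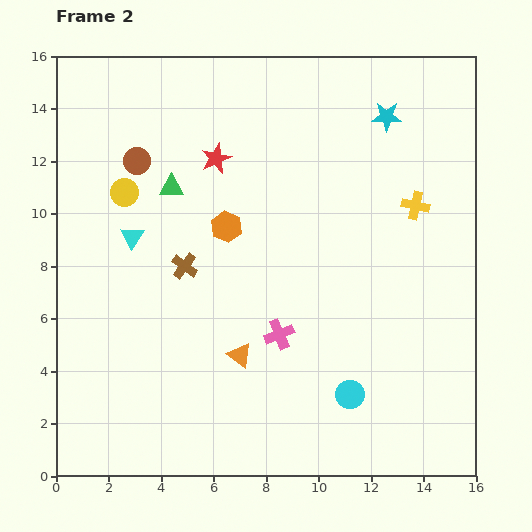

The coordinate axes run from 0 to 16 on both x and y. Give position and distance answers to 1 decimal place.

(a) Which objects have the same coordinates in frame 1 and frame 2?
the red star, the yellow cross, the brown cross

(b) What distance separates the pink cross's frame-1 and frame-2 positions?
1.8

The pink cross moved from (10.1, 6.2) to (8.5, 5.4), a distance of √(1.6² + 0.8²) ≈ 1.8.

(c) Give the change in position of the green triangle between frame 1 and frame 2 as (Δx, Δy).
(-3.5, -2.1)

The green triangle was at (7.9, 13.1) in frame 1 and (4.4, 11.0) in frame 2.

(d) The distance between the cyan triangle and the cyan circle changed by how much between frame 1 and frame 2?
+3.8

Distance in frame 1: 6.4. Distance in frame 2: 10.2.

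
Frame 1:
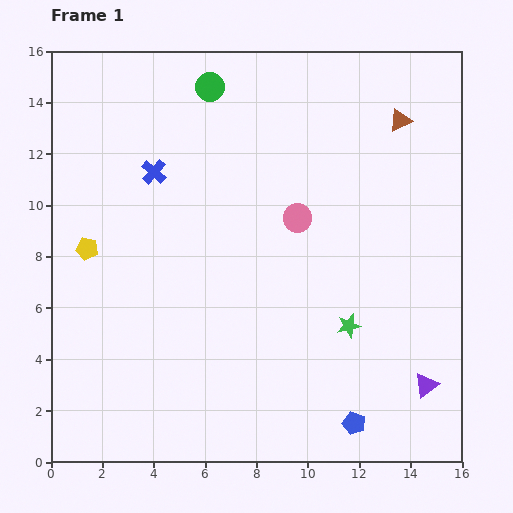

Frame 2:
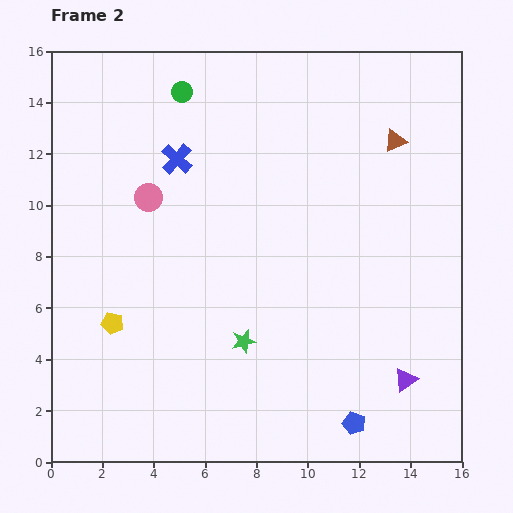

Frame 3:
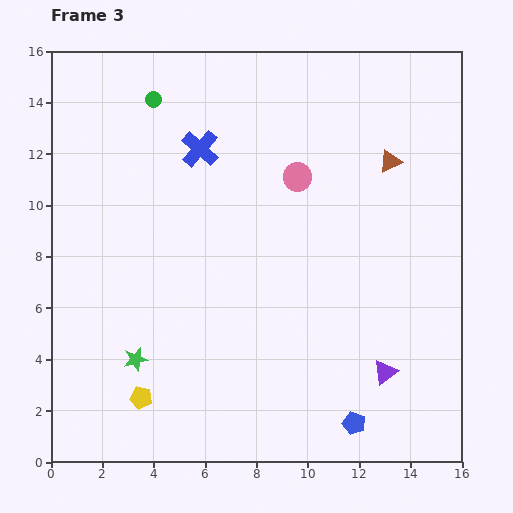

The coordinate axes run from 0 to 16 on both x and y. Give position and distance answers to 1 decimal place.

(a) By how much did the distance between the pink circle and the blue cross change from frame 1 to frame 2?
-4.0

Distance in frame 1: 5.9. Distance in frame 2: 1.9.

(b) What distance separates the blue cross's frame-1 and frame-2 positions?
1.0

The blue cross moved from (4.0, 11.3) to (4.9, 11.8), a distance of √(0.9² + 0.5²) ≈ 1.0.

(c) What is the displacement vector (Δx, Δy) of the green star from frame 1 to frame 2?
(-4.1, -0.6)

The green star was at (11.6, 5.3) in frame 1 and (7.5, 4.7) in frame 2.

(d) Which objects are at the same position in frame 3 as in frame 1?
the blue pentagon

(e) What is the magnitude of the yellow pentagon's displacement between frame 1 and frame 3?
6.2

The yellow pentagon moved from (1.4, 8.3) to (3.5, 2.5), a distance of √(2.1² + 5.8²) ≈ 6.2.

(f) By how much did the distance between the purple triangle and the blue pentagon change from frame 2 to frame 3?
-0.3

Distance in frame 2: 2.6. Distance in frame 3: 2.3.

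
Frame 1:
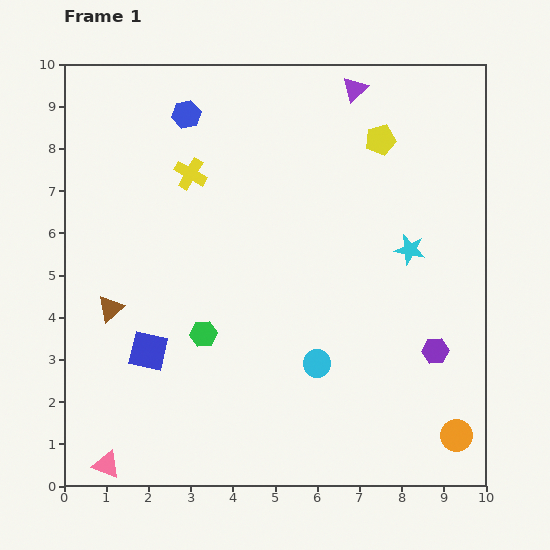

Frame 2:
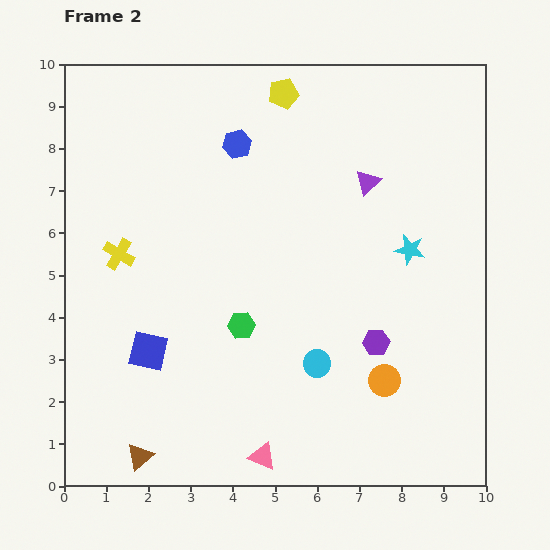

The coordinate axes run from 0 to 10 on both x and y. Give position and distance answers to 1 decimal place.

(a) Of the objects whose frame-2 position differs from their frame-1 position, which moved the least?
the green hexagon

(moved 0.9)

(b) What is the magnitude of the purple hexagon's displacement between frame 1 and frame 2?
1.4

The purple hexagon moved from (8.8, 3.2) to (7.4, 3.4), a distance of √(1.4² + 0.2²) ≈ 1.4.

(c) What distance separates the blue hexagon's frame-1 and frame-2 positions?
1.4

The blue hexagon moved from (2.9, 8.8) to (4.1, 8.1), a distance of √(1.2² + 0.7²) ≈ 1.4.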